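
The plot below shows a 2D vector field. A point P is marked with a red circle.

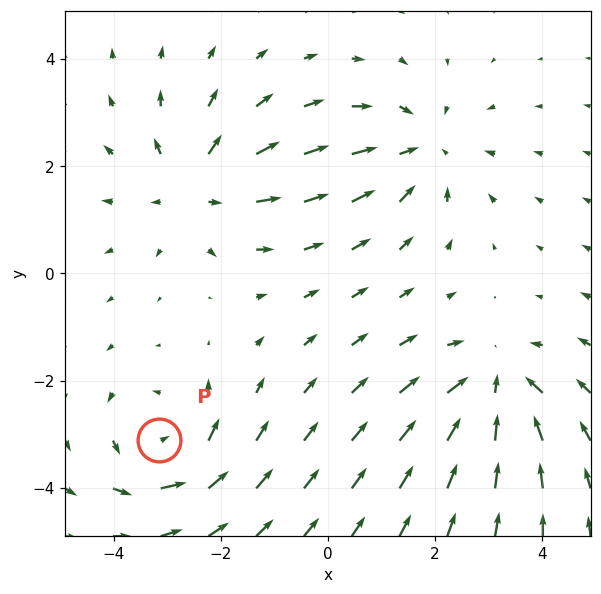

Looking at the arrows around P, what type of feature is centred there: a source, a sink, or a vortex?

vortex

At P (-3.2, -3.1) the arrows circulate counterclockwise. Divergence ≈0, curl about +4 — near-zero divergence with nonzero curl is a vortex.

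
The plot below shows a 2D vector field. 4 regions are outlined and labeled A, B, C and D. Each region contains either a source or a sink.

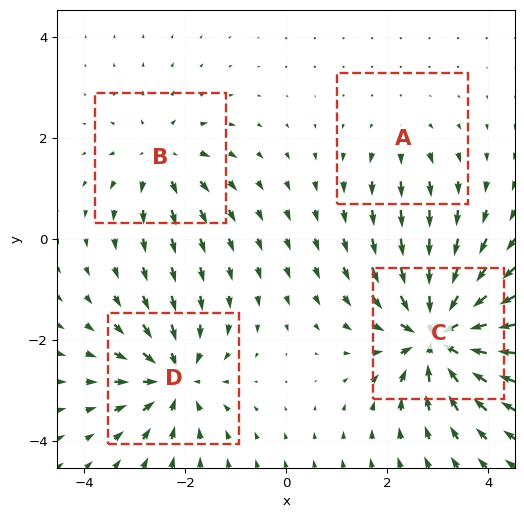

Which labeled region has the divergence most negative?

C

Divergence at each region's feature centre — A: about +3, B: about +4, C: about -9, D: about -6. Region C is most negative.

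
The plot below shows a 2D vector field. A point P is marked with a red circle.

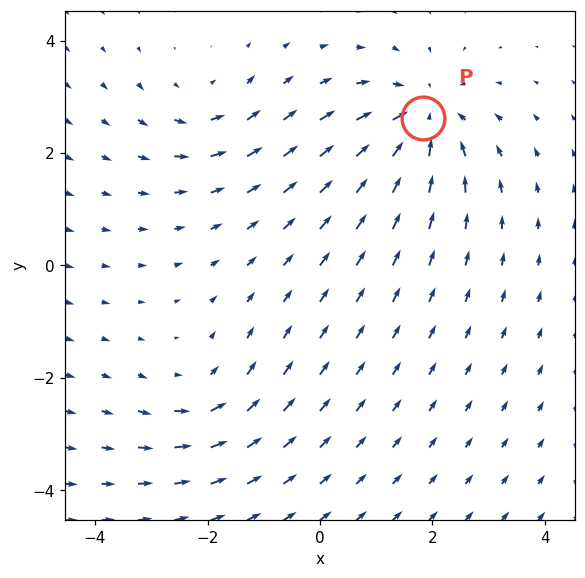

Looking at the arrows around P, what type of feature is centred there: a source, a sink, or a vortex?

sink

At P (1.8, 2.6) the arrows converge inward. Divergence about -4, curl ≈0 — negative divergence with near-zero curl is a sink.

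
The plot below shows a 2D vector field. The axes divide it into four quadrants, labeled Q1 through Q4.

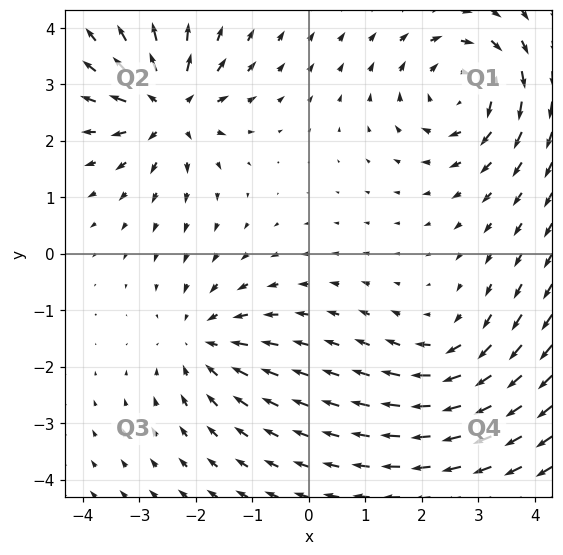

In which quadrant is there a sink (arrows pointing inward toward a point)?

The sink sits at approximately (-1.9, -1.5), which lies in quadrant Q3. The divergence there is about -4, negative as expected for a sink.

Q3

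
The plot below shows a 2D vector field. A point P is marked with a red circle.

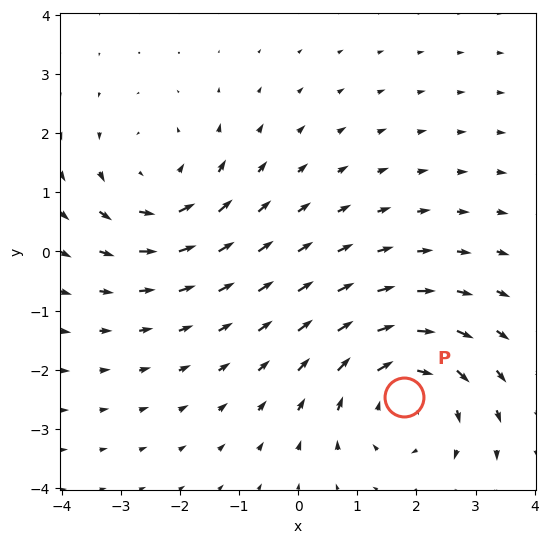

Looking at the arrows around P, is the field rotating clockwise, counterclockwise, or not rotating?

clockwise

Near P at (1.8, -2.5) the arrows circulate clockwise. The curl (z-component) there is about -4; negative curl means clockwise rotation.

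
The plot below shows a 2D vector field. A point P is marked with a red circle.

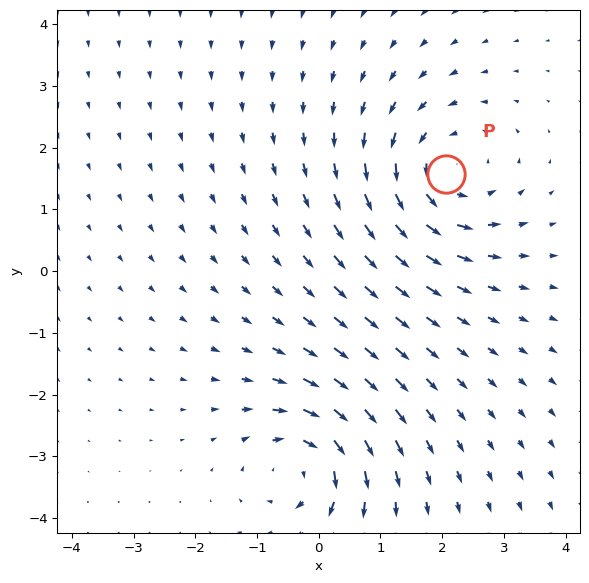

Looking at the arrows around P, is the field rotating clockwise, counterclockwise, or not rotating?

Near P at (2.1, 1.6) the arrows circulate counterclockwise. The curl (z-component) there is about +4; positive curl means counterclockwise rotation.

counterclockwise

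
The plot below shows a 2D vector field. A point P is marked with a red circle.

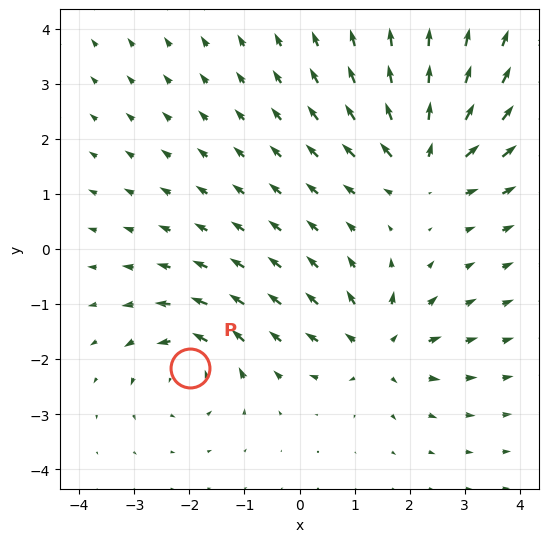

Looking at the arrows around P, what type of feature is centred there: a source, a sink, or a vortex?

At P (-2.0, -2.2) the arrows circulate counterclockwise. Divergence ≈0, curl about +5 — near-zero divergence with nonzero curl is a vortex.

vortex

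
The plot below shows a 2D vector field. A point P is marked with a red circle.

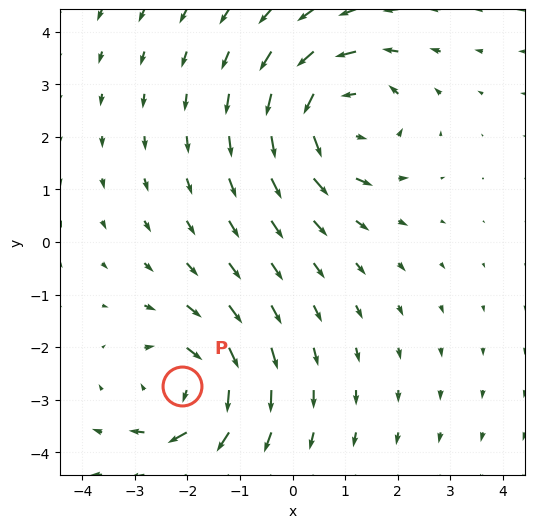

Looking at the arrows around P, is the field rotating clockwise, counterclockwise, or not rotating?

clockwise

Near P at (-2.1, -2.7) the arrows circulate clockwise. The curl (z-component) there is about -4; negative curl means clockwise rotation.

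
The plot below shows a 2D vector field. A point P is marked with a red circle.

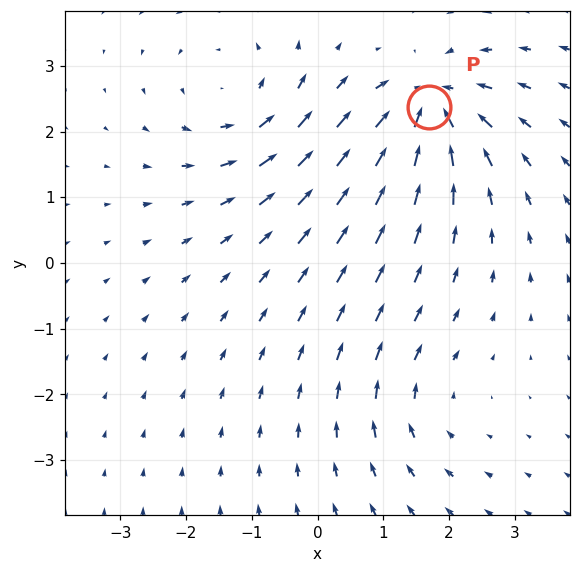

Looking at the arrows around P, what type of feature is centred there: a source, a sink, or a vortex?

sink

At P (1.7, 2.4) the arrows converge inward. Divergence about -7, curl ≈0 — negative divergence with near-zero curl is a sink.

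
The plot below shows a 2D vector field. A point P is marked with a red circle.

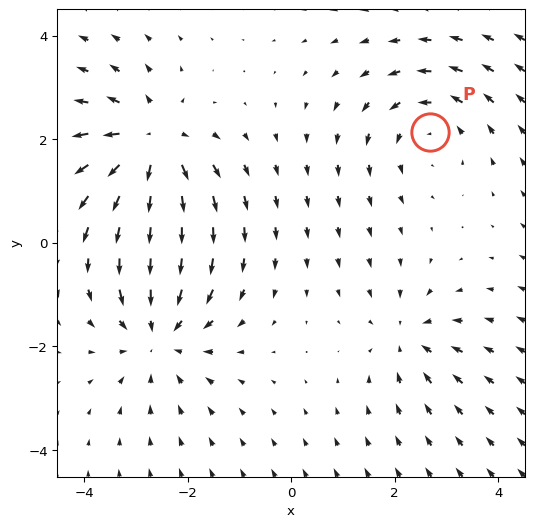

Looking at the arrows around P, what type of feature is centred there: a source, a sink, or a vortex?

vortex

At P (2.7, 2.1) the arrows circulate counterclockwise. Divergence ≈0, curl about +3 — near-zero divergence with nonzero curl is a vortex.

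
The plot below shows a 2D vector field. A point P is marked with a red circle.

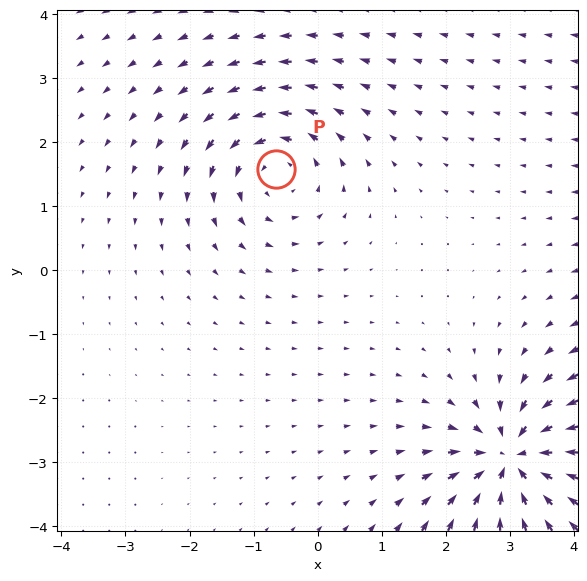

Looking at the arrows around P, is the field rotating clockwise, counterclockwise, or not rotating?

counterclockwise

Near P at (-0.7, 1.6) the arrows circulate counterclockwise. The curl (z-component) there is about +4; positive curl means counterclockwise rotation.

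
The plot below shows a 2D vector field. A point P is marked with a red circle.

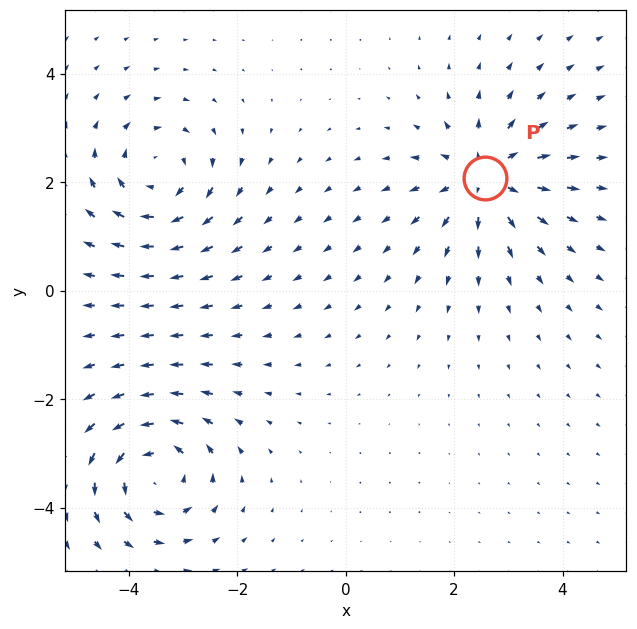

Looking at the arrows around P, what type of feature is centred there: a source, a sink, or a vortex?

At P (2.6, 2.1) the arrows spread outward. Divergence about +5, curl ≈0 — positive divergence with near-zero curl is a source.

source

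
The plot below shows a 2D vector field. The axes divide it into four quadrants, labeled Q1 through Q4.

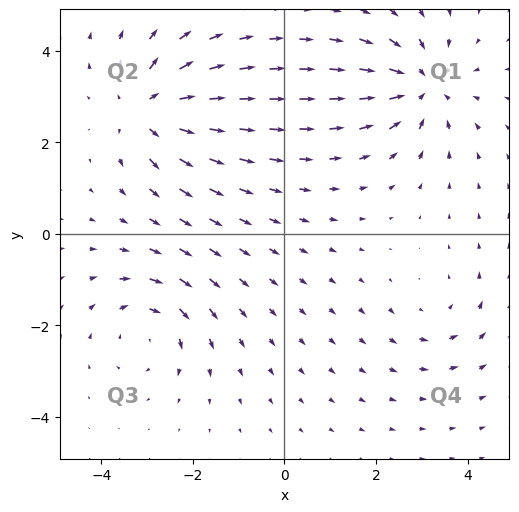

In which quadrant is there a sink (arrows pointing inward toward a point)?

Q1

The sink sits at approximately (3.0, 3.2), which lies in quadrant Q1. The divergence there is about -5, negative as expected for a sink.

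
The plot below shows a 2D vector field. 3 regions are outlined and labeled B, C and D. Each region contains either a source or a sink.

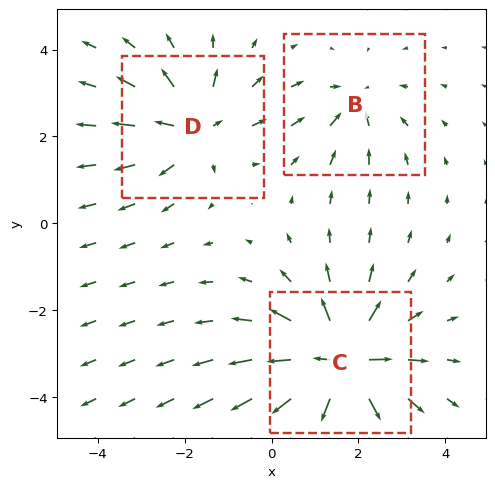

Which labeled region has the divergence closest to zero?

Divergence at each region's feature centre — B: about -2, C: about +5, D: about +3. Region B is closest to zero.

B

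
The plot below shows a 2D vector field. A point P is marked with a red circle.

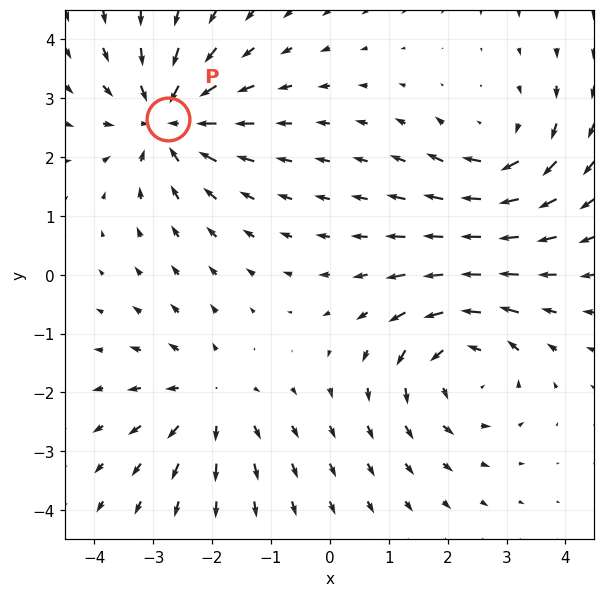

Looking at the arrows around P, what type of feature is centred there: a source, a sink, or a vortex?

sink

At P (-2.8, 2.6) the arrows converge inward. Divergence about -5, curl ≈0 — negative divergence with near-zero curl is a sink.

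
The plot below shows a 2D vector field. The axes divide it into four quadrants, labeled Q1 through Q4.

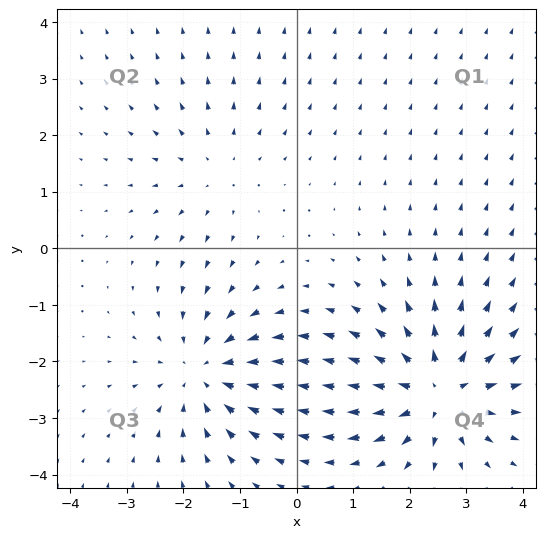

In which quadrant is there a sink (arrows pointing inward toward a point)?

Q3

The sink sits at approximately (-1.6, -2.2), which lies in quadrant Q3. The divergence there is about -4, negative as expected for a sink.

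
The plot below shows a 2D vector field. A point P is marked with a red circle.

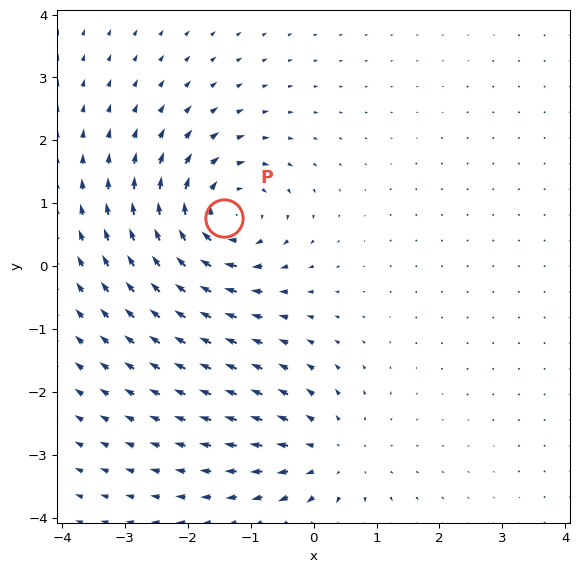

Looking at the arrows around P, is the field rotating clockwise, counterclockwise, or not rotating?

clockwise

Near P at (-1.4, 0.8) the arrows circulate clockwise. The curl (z-component) there is about -5; negative curl means clockwise rotation.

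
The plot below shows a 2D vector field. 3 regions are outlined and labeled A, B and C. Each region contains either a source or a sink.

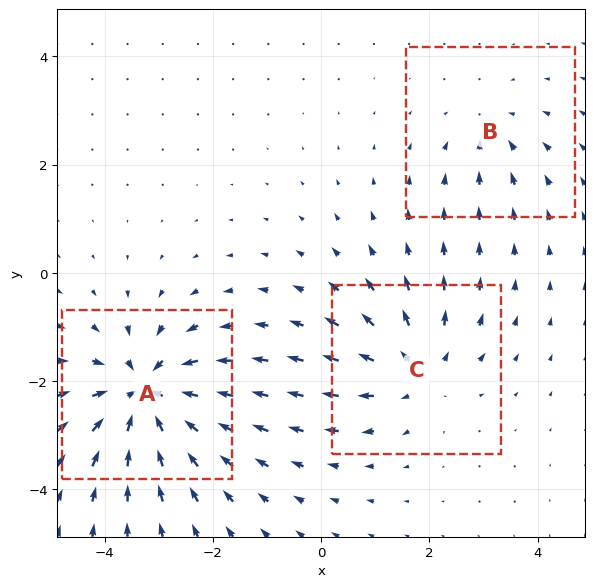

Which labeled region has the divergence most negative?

Divergence at each region's feature centre — A: about -5, B: about -2, C: about +4. Region A is most negative.

A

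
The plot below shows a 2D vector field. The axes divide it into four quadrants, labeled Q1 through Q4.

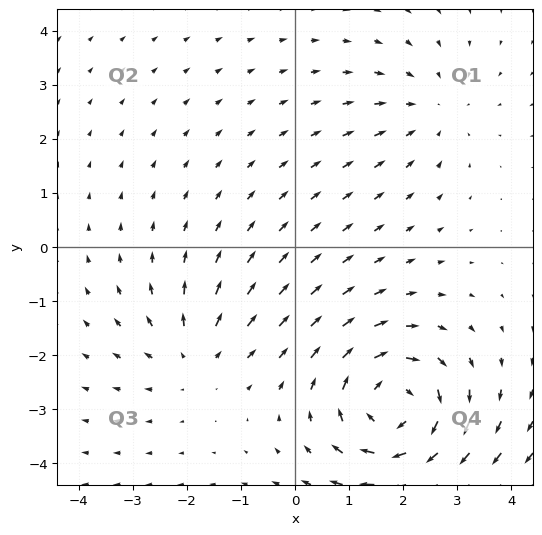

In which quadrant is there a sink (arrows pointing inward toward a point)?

The sink sits at approximately (2.5, 2.5), which lies in quadrant Q1. The divergence there is about -2, negative as expected for a sink.

Q1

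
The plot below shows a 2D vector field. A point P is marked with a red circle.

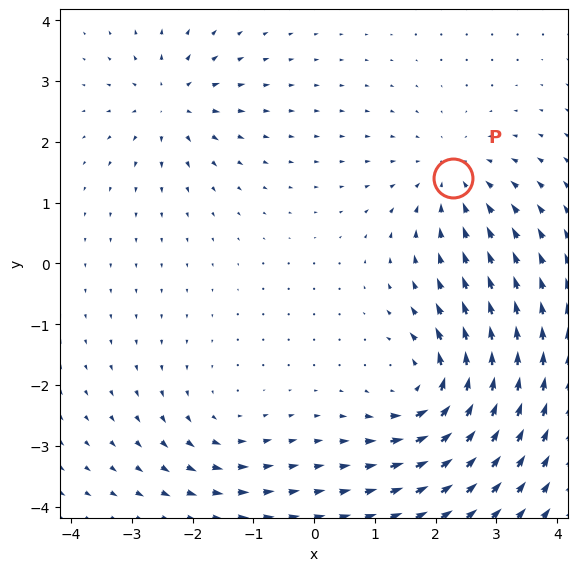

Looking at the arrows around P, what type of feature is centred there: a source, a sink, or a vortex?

At P (2.3, 1.4) the arrows converge inward. Divergence about -3, curl ≈0 — negative divergence with near-zero curl is a sink.

sink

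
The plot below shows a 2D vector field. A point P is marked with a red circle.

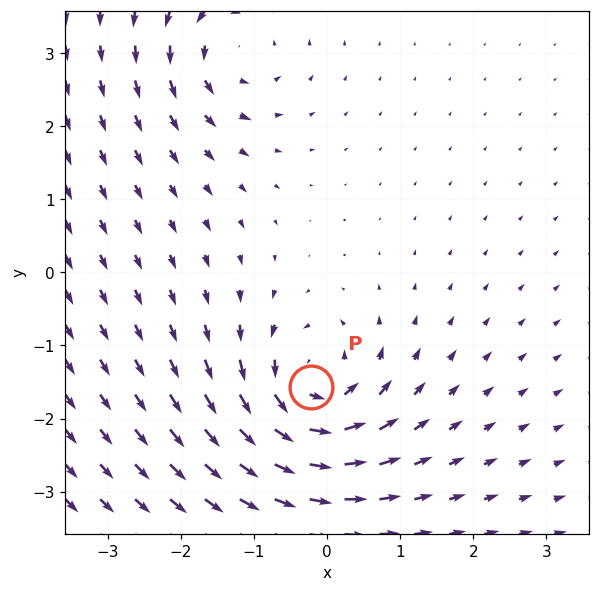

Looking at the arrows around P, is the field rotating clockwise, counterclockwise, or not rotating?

Near P at (-0.2, -1.6) the arrows circulate counterclockwise. The curl (z-component) there is about +6; positive curl means counterclockwise rotation.

counterclockwise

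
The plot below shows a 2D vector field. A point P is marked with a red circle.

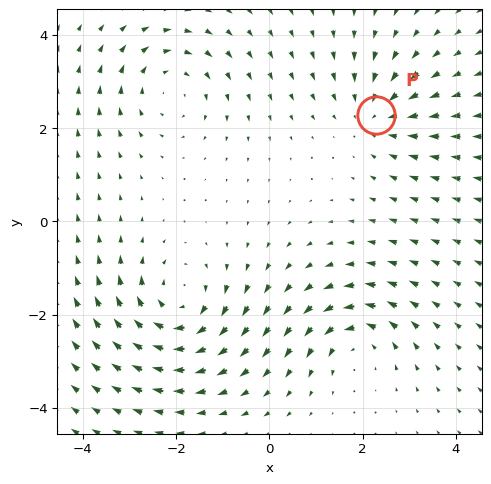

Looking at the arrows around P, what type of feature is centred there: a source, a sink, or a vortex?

At P (2.3, 2.3) the arrows converge inward. Divergence about -3, curl ≈0 — negative divergence with near-zero curl is a sink.

sink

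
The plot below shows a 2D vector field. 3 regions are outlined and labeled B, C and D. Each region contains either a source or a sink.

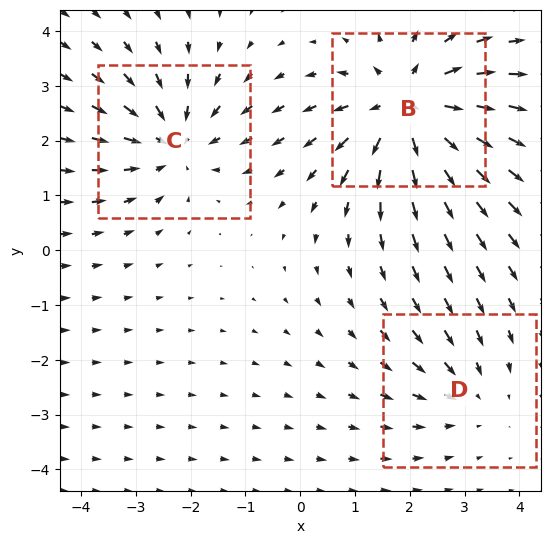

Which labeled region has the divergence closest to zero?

D

Divergence at each region's feature centre — B: about +4, C: about -3, D: about -2. Region D is closest to zero.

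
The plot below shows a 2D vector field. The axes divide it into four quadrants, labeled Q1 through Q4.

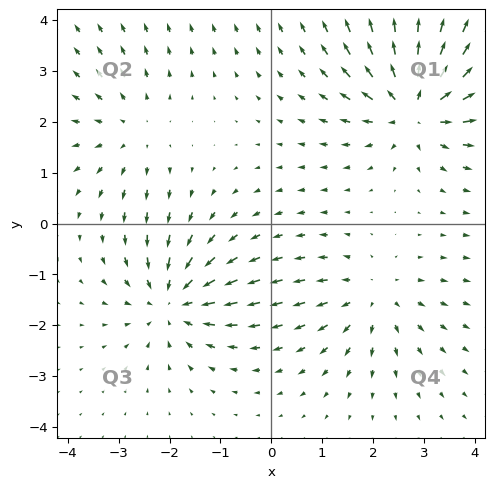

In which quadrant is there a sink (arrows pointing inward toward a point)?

The sink sits at approximately (-1.9, -1.5), which lies in quadrant Q3. The divergence there is about -4, negative as expected for a sink.

Q3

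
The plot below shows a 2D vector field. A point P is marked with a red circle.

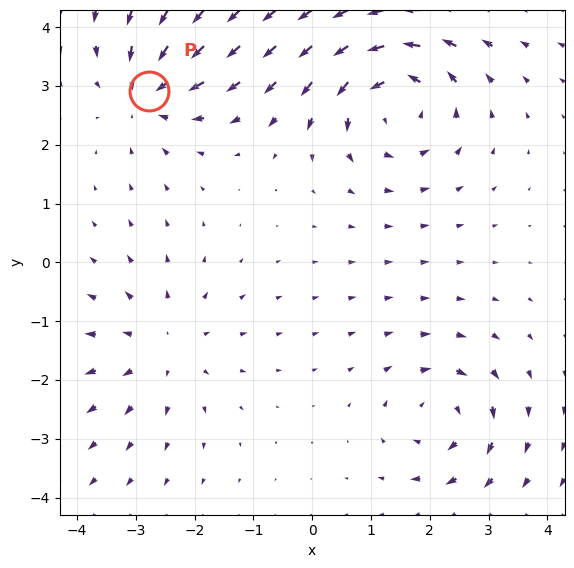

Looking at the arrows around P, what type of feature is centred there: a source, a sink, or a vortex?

At P (-2.8, 2.9) the arrows converge inward. Divergence about -4, curl ≈0 — negative divergence with near-zero curl is a sink.

sink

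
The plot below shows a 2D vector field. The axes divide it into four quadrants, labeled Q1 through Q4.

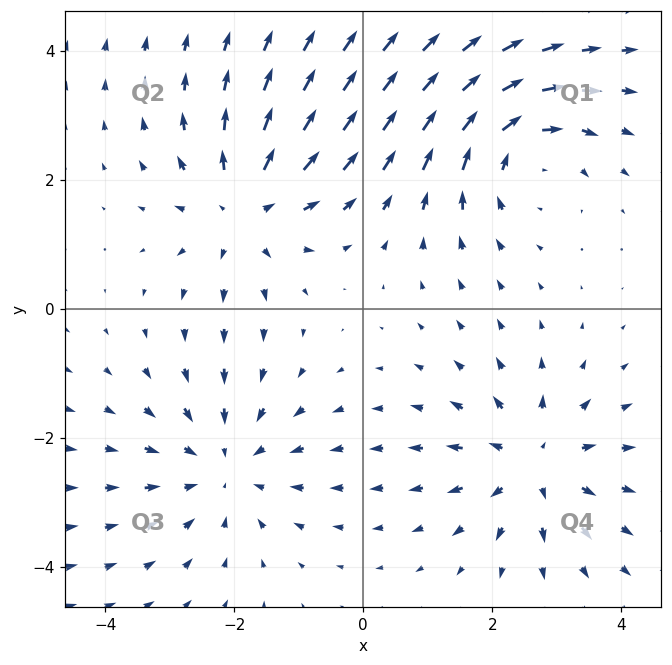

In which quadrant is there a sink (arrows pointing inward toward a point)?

The sink sits at approximately (-2.1, -2.5), which lies in quadrant Q3. The divergence there is about -4, negative as expected for a sink.

Q3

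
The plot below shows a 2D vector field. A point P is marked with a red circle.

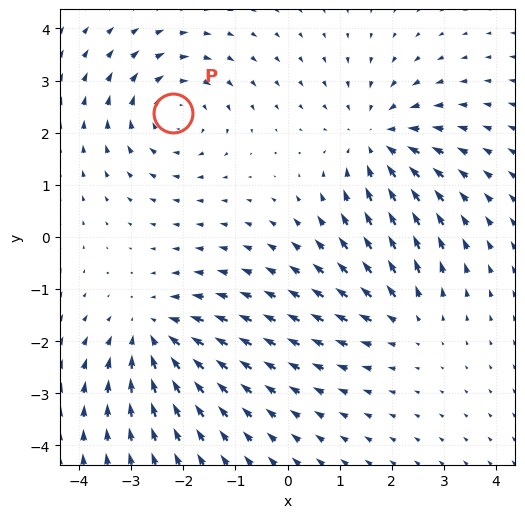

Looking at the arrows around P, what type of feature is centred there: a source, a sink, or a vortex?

vortex

At P (-2.2, 2.4) the arrows circulate clockwise. Divergence ≈0, curl about -4 — near-zero divergence with nonzero curl is a vortex.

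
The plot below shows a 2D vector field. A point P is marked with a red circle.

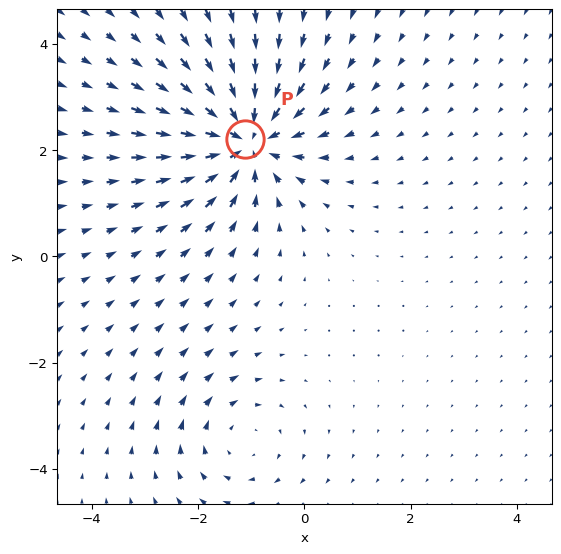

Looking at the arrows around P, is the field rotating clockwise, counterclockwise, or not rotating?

not rotating

Near P at (-1.1, 2.2) the arrows show no circulation. The curl there is ≈0.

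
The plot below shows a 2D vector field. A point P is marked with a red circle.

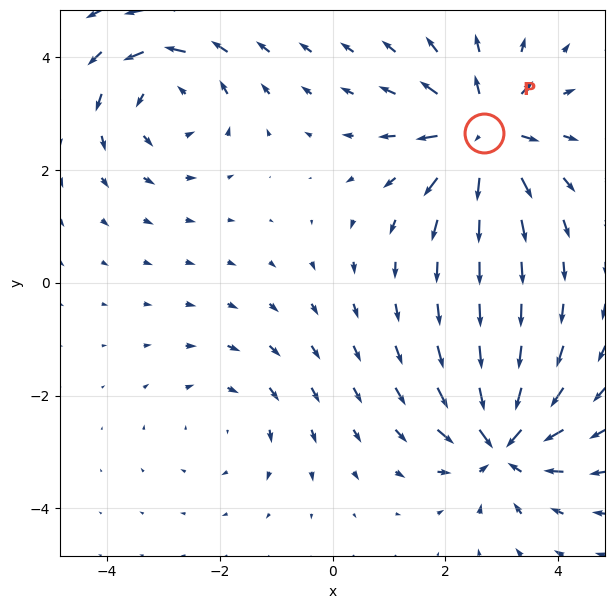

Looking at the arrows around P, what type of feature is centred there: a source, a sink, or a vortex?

source

At P (2.7, 2.7) the arrows spread outward. Divergence about +5, curl ≈0 — positive divergence with near-zero curl is a source.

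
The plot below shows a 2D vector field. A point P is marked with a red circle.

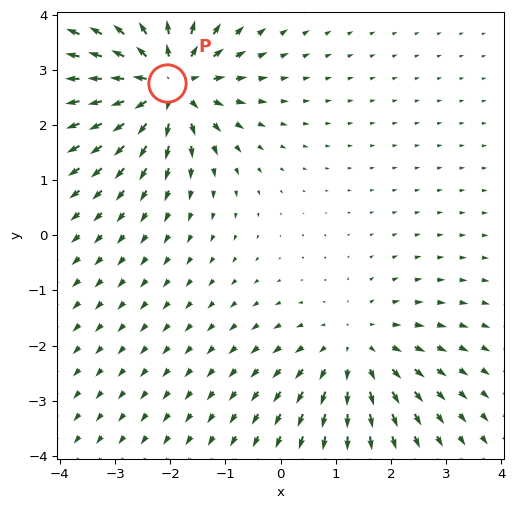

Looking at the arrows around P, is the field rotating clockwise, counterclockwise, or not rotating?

Near P at (-2.1, 2.8) the arrows show no circulation. The curl there is ≈0.

not rotating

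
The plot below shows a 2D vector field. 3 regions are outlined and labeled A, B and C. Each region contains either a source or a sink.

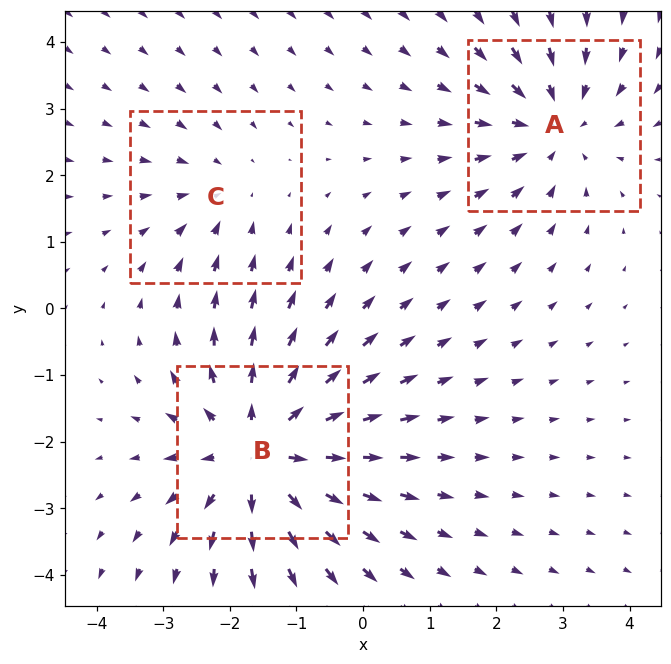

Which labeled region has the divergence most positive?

B

Divergence at each region's feature centre — A: about -3, B: about +4, C: about -2. Region B is most positive.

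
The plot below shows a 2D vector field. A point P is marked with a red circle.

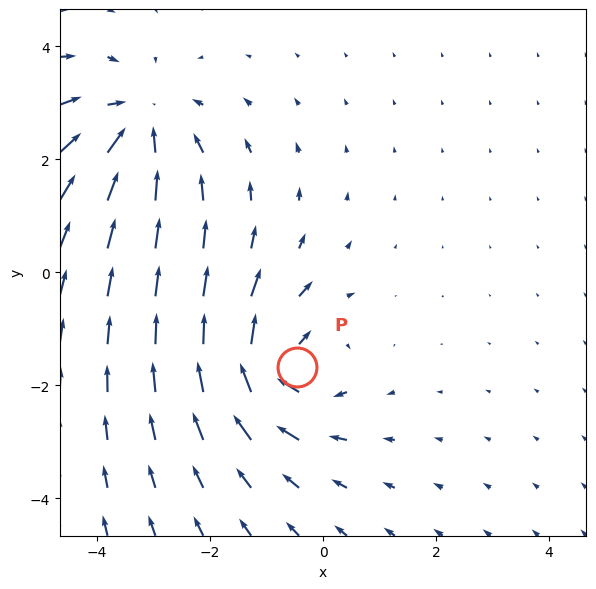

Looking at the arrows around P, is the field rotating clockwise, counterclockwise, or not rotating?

clockwise

Near P at (-0.5, -1.7) the arrows circulate clockwise. The curl (z-component) there is about -6; negative curl means clockwise rotation.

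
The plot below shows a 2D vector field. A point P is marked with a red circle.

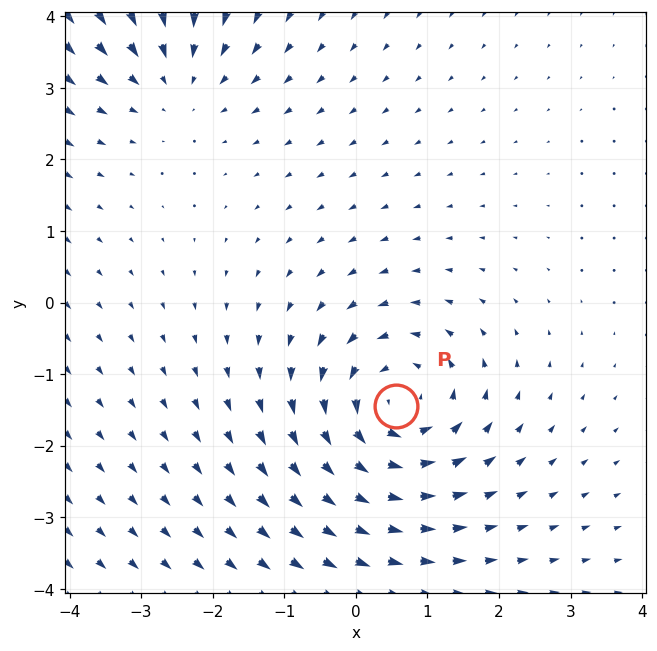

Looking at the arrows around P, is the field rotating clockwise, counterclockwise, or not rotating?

counterclockwise

Near P at (0.6, -1.4) the arrows circulate counterclockwise. The curl (z-component) there is about +4; positive curl means counterclockwise rotation.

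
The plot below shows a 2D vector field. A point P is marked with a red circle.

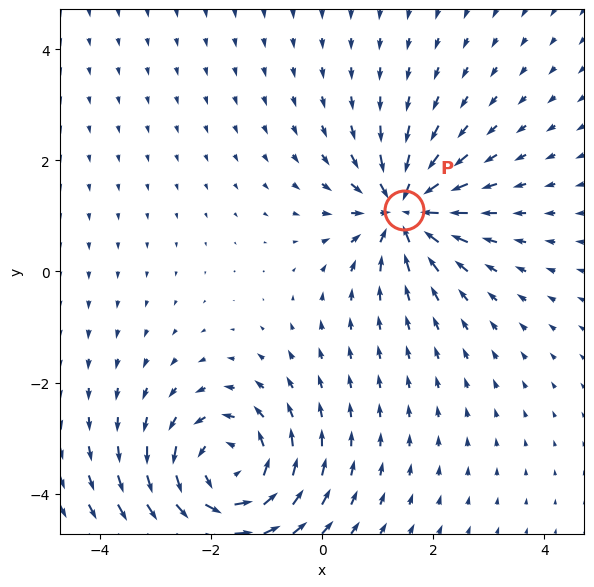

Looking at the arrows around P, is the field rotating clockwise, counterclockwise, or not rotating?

not rotating

Near P at (1.5, 1.1) the arrows show no circulation. The curl there is ≈0.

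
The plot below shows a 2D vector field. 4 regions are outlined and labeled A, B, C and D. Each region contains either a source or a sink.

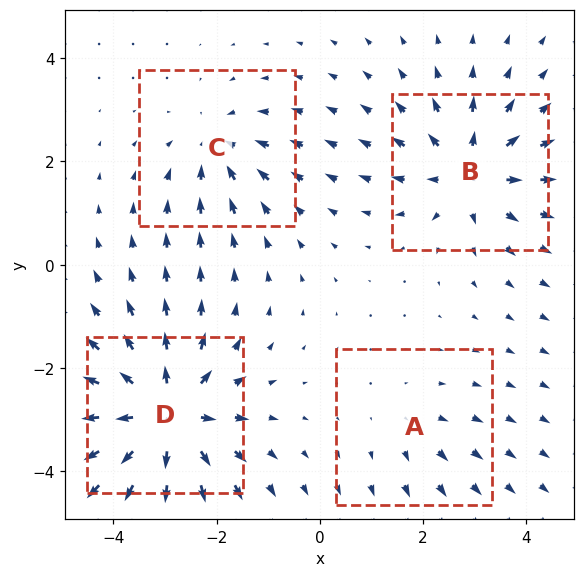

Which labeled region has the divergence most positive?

D

Divergence at each region's feature centre — A: about +2, B: about +5, C: about -4, D: about +7. Region D is most positive.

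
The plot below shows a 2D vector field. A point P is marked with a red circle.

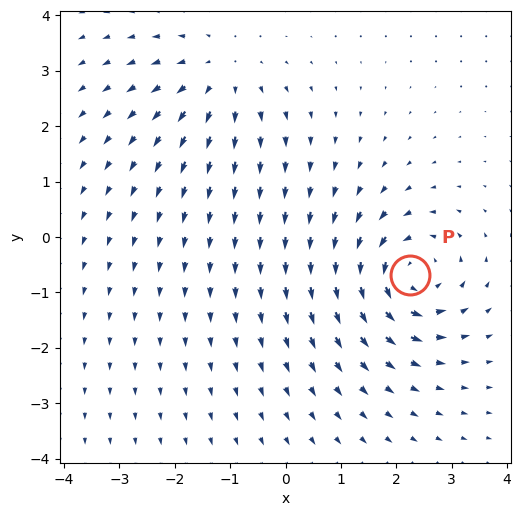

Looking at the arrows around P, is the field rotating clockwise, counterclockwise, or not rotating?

counterclockwise

Near P at (2.2, -0.7) the arrows circulate counterclockwise. The curl (z-component) there is about +6; positive curl means counterclockwise rotation.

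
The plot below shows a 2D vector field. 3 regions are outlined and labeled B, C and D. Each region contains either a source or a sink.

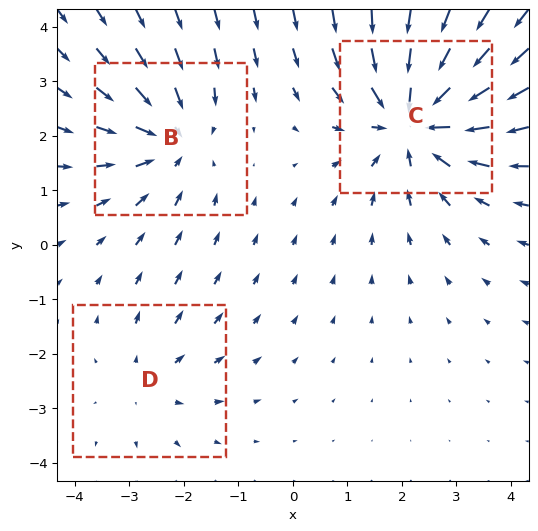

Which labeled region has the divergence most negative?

C

Divergence at each region's feature centre — B: about -3, C: about -5, D: about +2. Region C is most negative.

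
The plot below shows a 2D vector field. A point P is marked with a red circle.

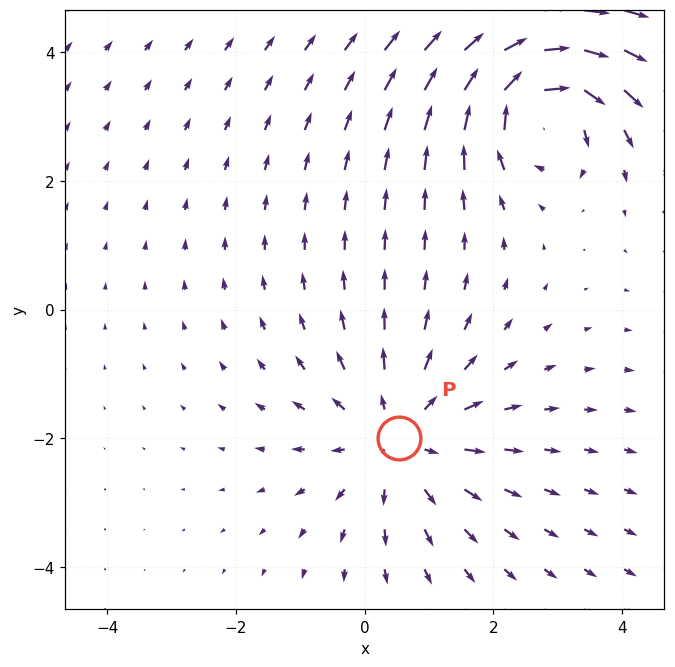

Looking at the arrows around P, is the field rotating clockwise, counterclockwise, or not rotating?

not rotating

Near P at (0.5, -2.0) the arrows show no circulation. The curl there is ≈0.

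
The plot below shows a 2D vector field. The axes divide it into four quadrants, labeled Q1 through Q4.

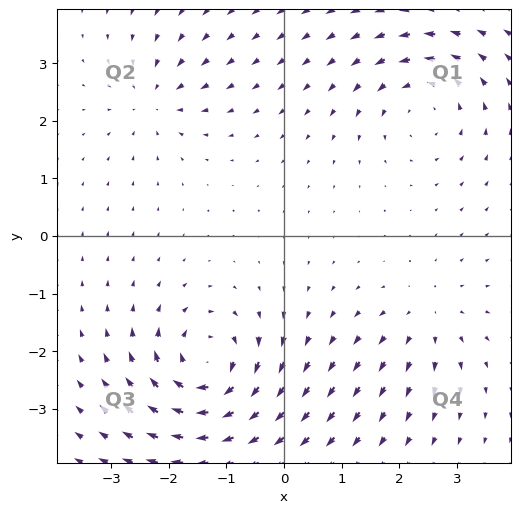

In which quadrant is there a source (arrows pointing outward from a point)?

Q4

The source sits at approximately (2.5, -1.4), which lies in quadrant Q4. The divergence there is about +3, positive as expected for a source.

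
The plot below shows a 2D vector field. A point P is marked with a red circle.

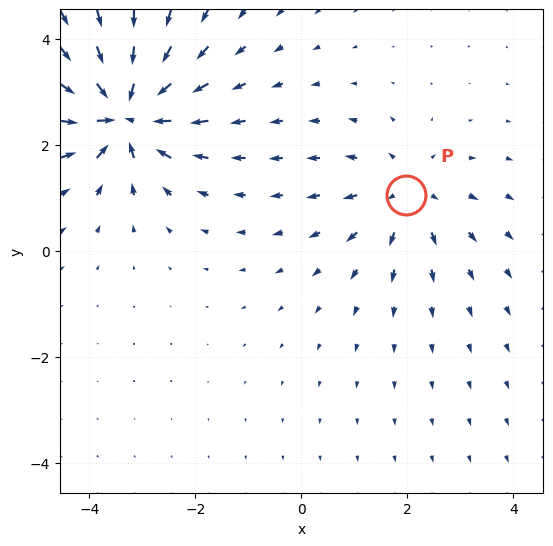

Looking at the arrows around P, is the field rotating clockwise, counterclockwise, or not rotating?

Near P at (2.0, 1.1) the arrows show no circulation. The curl there is ≈0.

not rotating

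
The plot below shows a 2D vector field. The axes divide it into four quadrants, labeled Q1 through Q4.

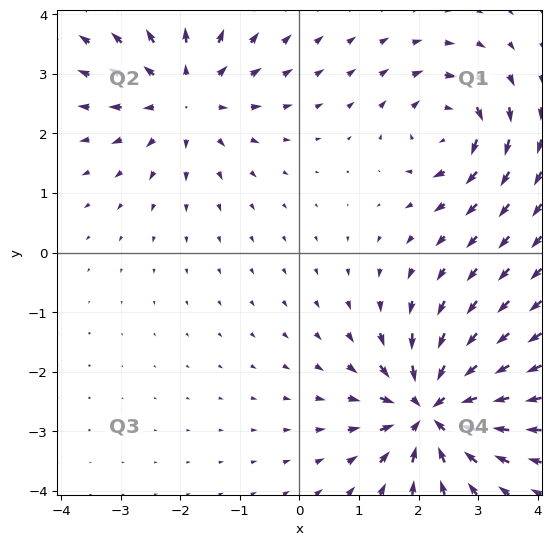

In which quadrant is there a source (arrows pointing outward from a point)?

The source sits at approximately (-1.9, 2.6), which lies in quadrant Q2. The divergence there is about +4, positive as expected for a source.

Q2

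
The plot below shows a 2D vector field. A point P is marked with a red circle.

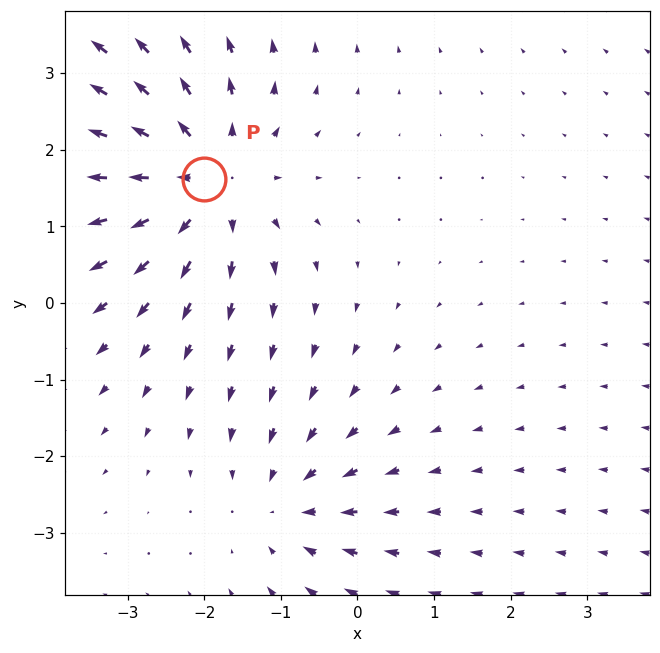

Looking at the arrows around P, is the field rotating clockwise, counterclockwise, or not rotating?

Near P at (-2.0, 1.6) the arrows show no circulation. The curl there is ≈0.

not rotating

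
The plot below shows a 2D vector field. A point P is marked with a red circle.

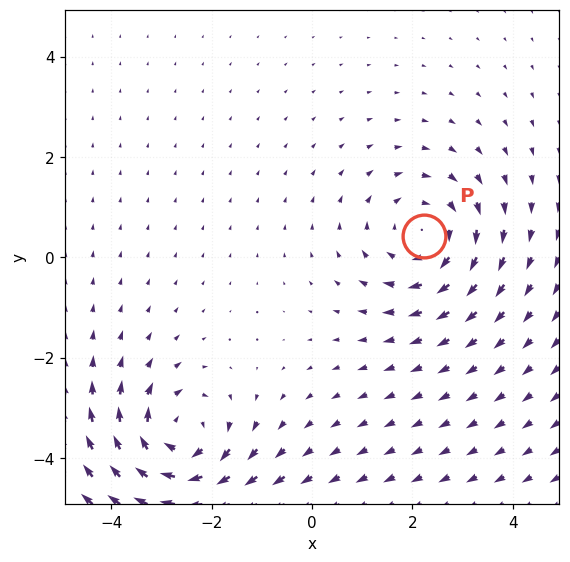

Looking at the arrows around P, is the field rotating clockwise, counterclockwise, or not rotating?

clockwise

Near P at (2.2, 0.4) the arrows circulate clockwise. The curl (z-component) there is about -3; negative curl means clockwise rotation.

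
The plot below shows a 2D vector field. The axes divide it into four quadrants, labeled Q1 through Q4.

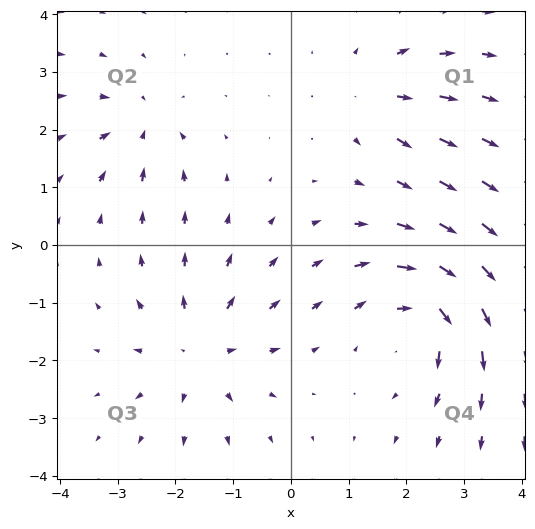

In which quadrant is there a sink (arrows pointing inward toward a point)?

The sink sits at approximately (-2.6, 2.1), which lies in quadrant Q2. The divergence there is about -4, negative as expected for a sink.

Q2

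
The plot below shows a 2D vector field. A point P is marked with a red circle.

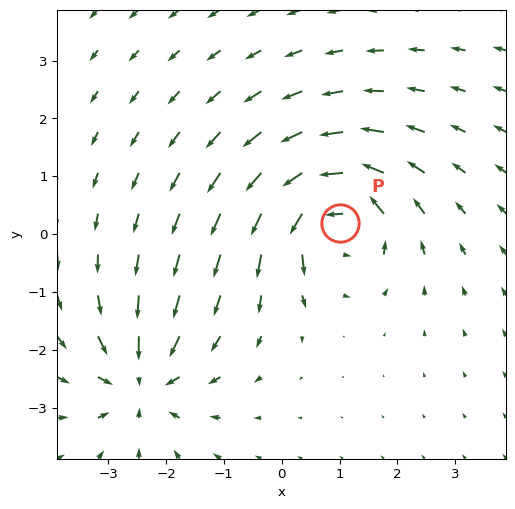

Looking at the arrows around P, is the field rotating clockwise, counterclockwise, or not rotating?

Near P at (1.0, 0.2) the arrows circulate counterclockwise. The curl (z-component) there is about +5; positive curl means counterclockwise rotation.

counterclockwise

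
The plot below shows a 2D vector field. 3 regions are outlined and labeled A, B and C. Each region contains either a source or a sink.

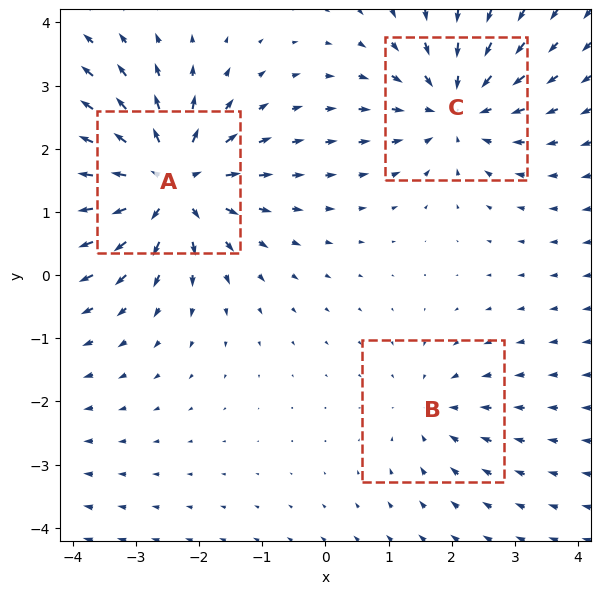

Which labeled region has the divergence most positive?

A

Divergence at each region's feature centre — A: about +5, B: about -2, C: about -4. Region A is most positive.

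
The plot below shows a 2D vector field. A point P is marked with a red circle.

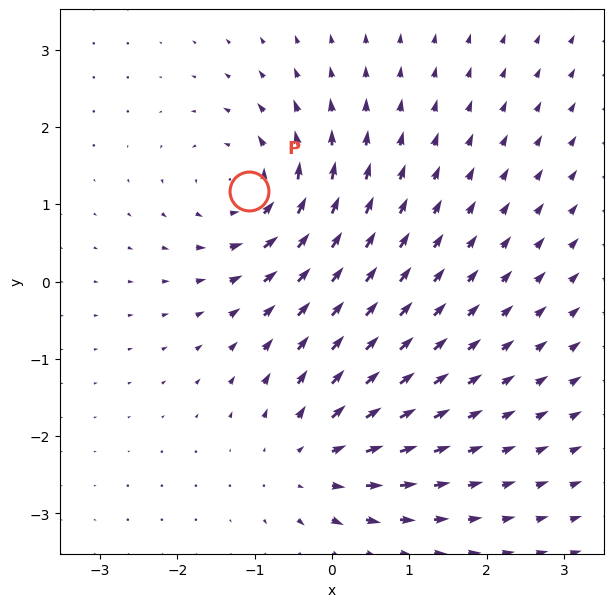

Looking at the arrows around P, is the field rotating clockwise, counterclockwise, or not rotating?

Near P at (-1.1, 1.2) the arrows circulate counterclockwise. The curl (z-component) there is about +5; positive curl means counterclockwise rotation.

counterclockwise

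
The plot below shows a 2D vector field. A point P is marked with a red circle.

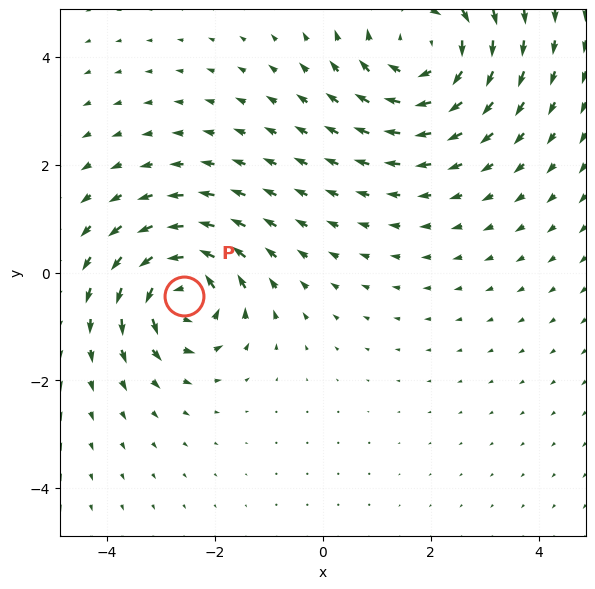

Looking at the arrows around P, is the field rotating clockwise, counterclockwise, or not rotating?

counterclockwise

Near P at (-2.6, -0.4) the arrows circulate counterclockwise. The curl (z-component) there is about +4; positive curl means counterclockwise rotation.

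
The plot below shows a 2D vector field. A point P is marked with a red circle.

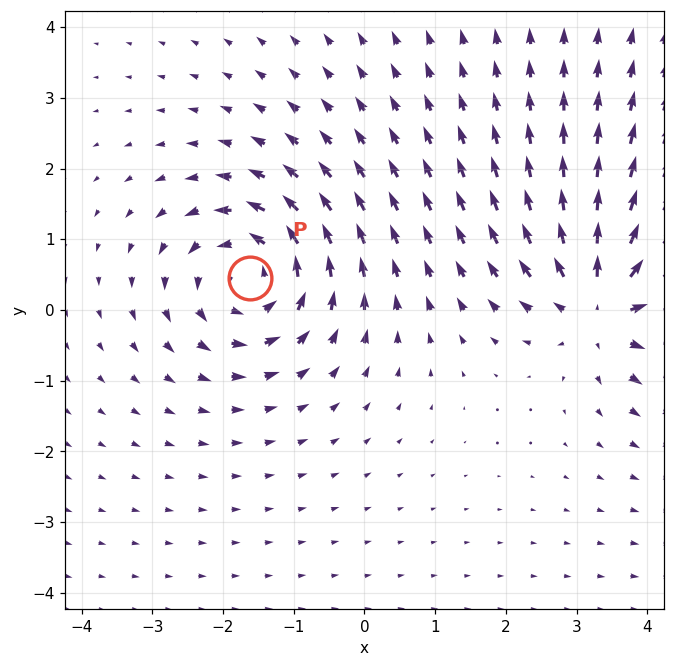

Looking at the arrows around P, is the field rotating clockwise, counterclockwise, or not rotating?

counterclockwise

Near P at (-1.6, 0.5) the arrows circulate counterclockwise. The curl (z-component) there is about +5; positive curl means counterclockwise rotation.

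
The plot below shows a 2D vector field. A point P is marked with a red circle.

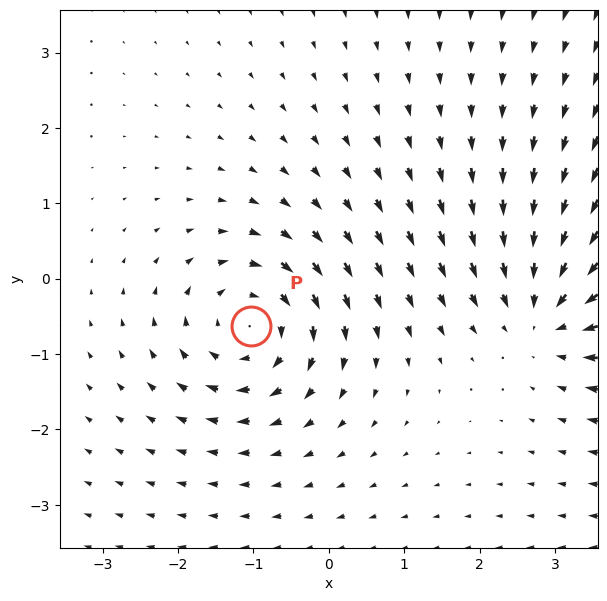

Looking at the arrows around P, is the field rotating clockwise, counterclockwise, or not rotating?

clockwise

Near P at (-1.0, -0.6) the arrows circulate clockwise. The curl (z-component) there is about -4; negative curl means clockwise rotation.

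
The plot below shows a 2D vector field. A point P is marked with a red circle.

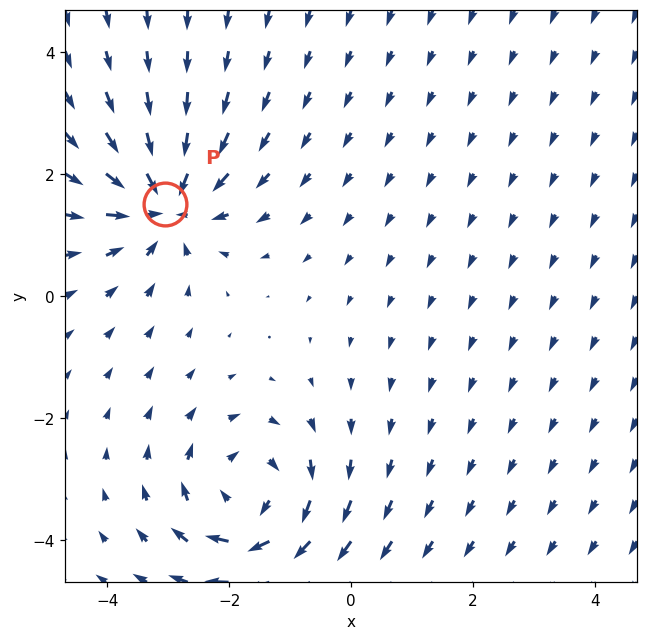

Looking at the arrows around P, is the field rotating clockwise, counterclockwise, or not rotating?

Near P at (-3.0, 1.5) the arrows show no circulation. The curl there is ≈0.

not rotating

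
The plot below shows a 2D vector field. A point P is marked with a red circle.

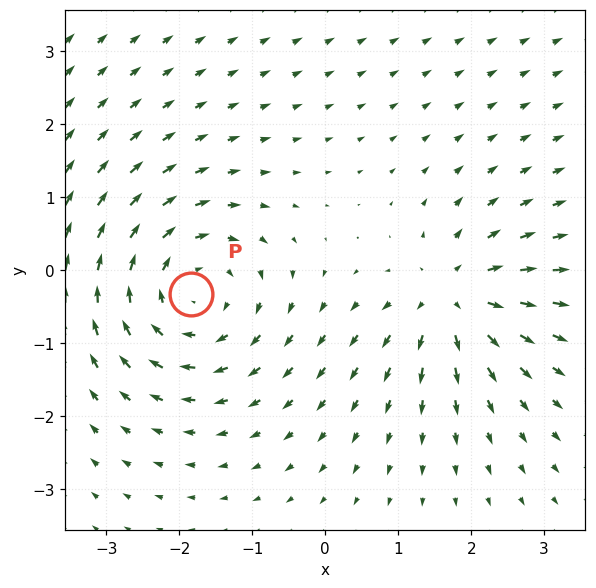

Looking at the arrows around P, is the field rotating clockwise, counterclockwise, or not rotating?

clockwise

Near P at (-1.8, -0.3) the arrows circulate clockwise. The curl (z-component) there is about -3; negative curl means clockwise rotation.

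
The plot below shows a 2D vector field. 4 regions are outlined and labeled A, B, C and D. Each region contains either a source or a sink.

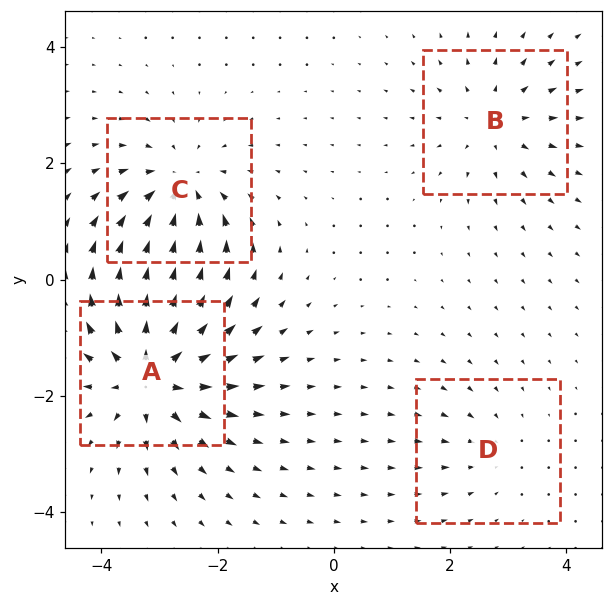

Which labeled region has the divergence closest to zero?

Divergence at each region's feature centre — A: about +7, B: about +4, C: about -5, D: about -2. Region D is closest to zero.

D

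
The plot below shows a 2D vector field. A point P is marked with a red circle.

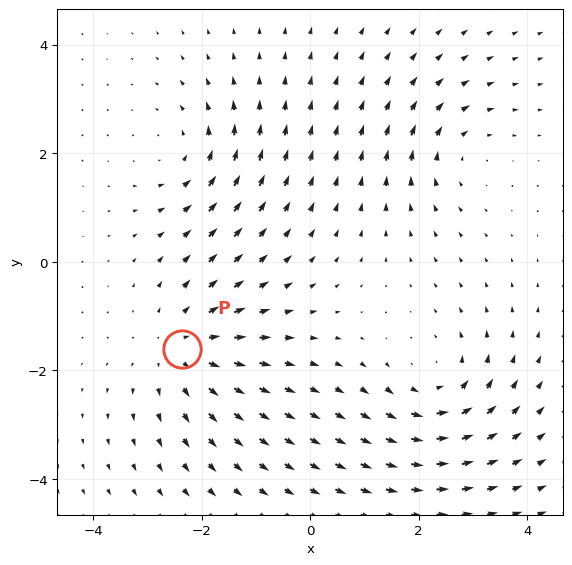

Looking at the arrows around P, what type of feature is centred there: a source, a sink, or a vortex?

At P (-2.4, -1.6) the arrows spread outward. Divergence about +4, curl ≈0 — positive divergence with near-zero curl is a source.

source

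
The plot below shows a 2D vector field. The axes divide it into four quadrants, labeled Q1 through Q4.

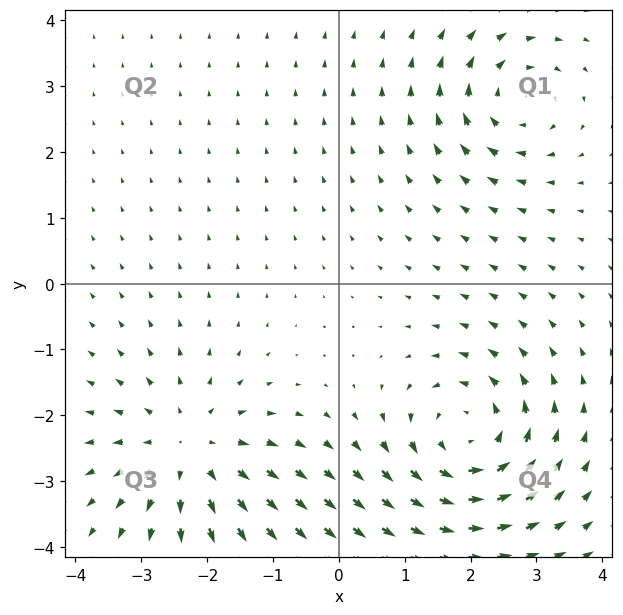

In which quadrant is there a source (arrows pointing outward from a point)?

Q3

The source sits at approximately (-2.3, -2.5), which lies in quadrant Q3. The divergence there is about +4, positive as expected for a source.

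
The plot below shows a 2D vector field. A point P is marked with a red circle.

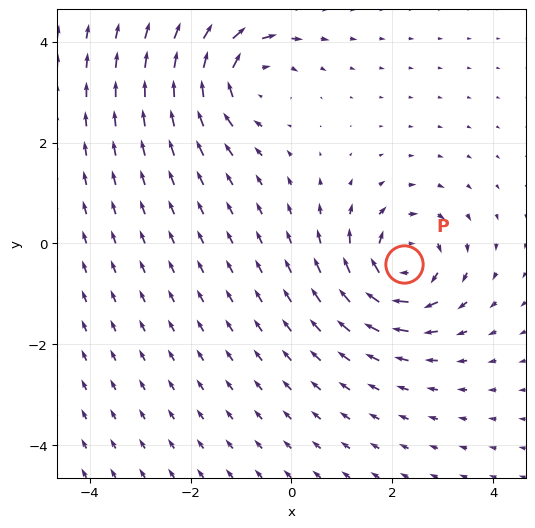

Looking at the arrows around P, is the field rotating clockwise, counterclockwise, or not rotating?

clockwise

Near P at (2.2, -0.4) the arrows circulate clockwise. The curl (z-component) there is about -6; negative curl means clockwise rotation.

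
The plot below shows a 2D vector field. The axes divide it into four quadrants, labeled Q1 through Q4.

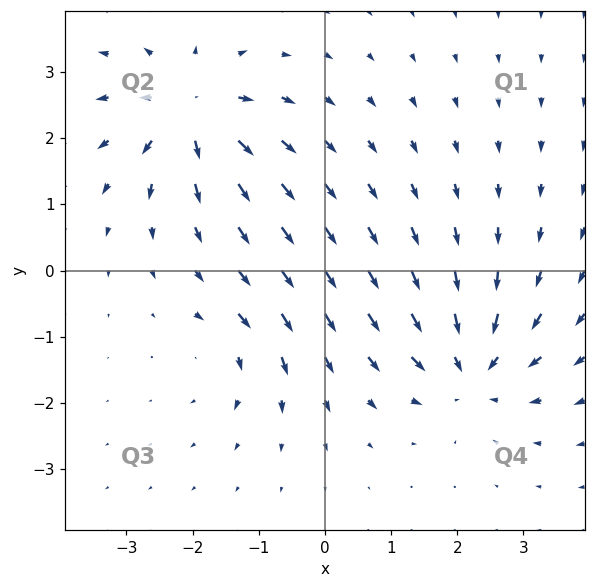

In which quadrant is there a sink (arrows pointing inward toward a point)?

Q4

The sink sits at approximately (2.2, -1.5), which lies in quadrant Q4. The divergence there is about -6, negative as expected for a sink.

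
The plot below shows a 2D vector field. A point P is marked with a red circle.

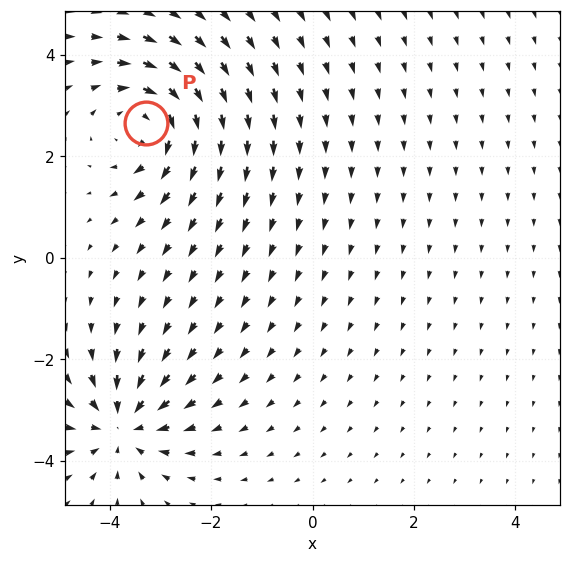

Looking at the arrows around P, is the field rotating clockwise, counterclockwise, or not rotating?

clockwise

Near P at (-3.3, 2.7) the arrows circulate clockwise. The curl (z-component) there is about -3; negative curl means clockwise rotation.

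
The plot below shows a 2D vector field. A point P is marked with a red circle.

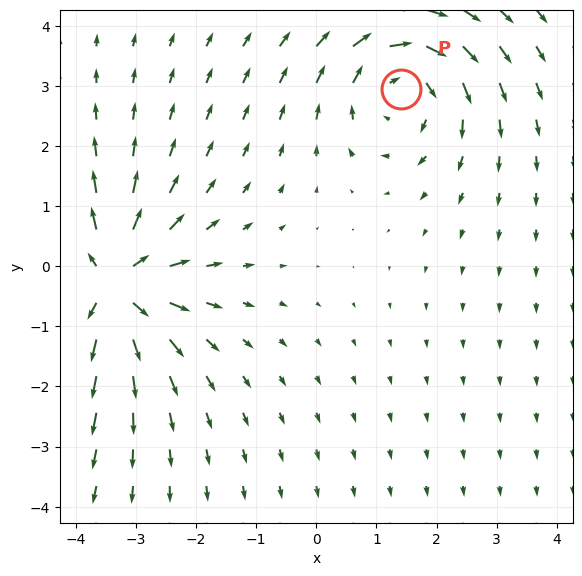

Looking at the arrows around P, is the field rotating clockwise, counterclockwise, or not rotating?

clockwise

Near P at (1.4, 2.9) the arrows circulate clockwise. The curl (z-component) there is about -3; negative curl means clockwise rotation.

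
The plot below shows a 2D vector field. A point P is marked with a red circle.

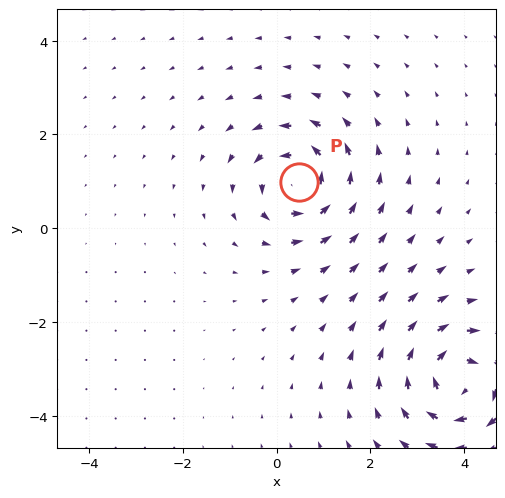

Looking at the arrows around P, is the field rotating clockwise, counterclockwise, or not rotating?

Near P at (0.5, 1.0) the arrows circulate counterclockwise. The curl (z-component) there is about +5; positive curl means counterclockwise rotation.

counterclockwise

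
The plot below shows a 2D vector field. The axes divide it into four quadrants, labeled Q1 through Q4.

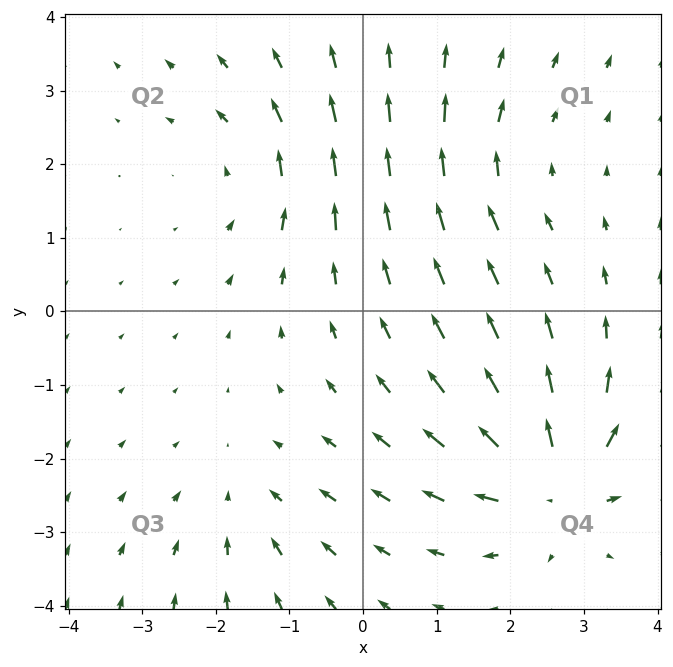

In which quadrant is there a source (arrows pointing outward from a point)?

Q4

The source sits at approximately (2.6, -2.3), which lies in quadrant Q4. The divergence there is about +6, positive as expected for a source.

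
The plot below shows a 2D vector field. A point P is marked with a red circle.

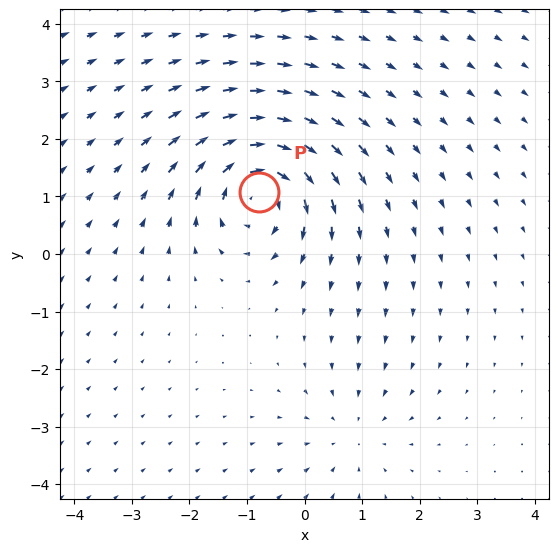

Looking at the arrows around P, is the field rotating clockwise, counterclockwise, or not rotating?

clockwise

Near P at (-0.8, 1.1) the arrows circulate clockwise. The curl (z-component) there is about -7; negative curl means clockwise rotation.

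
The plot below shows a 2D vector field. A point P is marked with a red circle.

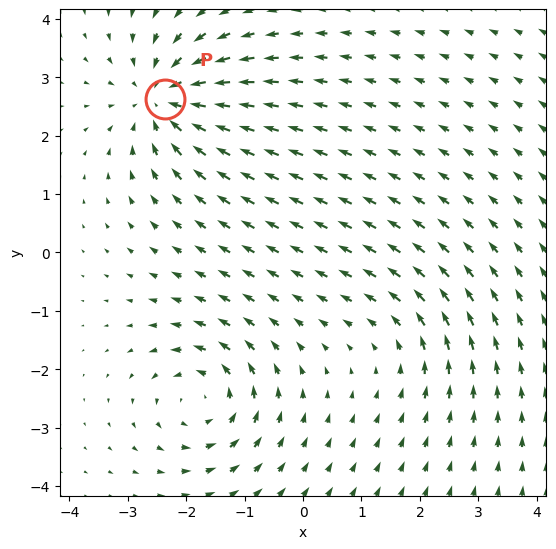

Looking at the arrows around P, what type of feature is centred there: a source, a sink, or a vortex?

At P (-2.4, 2.6) the arrows converge inward. Divergence about -5, curl ≈0 — negative divergence with near-zero curl is a sink.

sink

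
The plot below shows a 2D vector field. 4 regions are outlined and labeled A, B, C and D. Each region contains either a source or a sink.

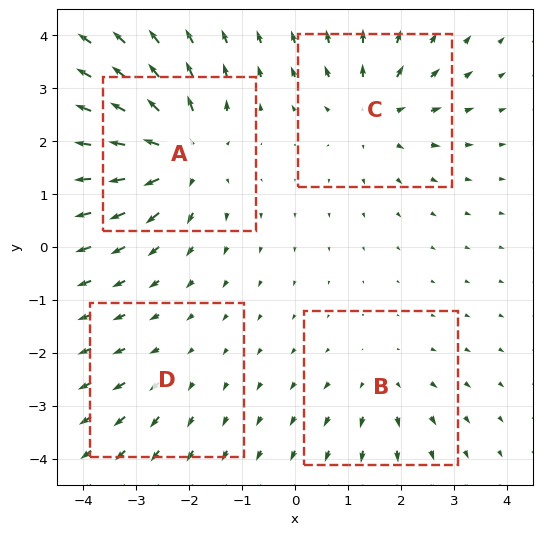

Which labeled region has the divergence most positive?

Divergence at each region's feature centre — A: about +7, B: about +3, C: about +5, D: about +2. Region A is most positive.

A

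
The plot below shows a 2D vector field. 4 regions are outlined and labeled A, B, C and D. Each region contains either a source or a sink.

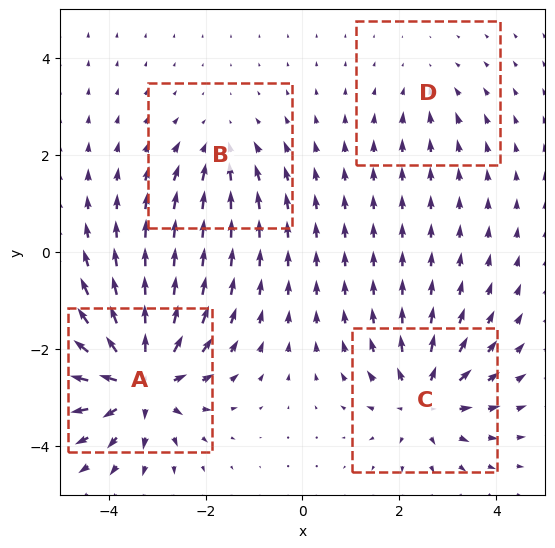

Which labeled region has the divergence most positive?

Divergence at each region's feature centre — A: about +8, B: about -3, C: about +5, D: about -2. Region A is most positive.

A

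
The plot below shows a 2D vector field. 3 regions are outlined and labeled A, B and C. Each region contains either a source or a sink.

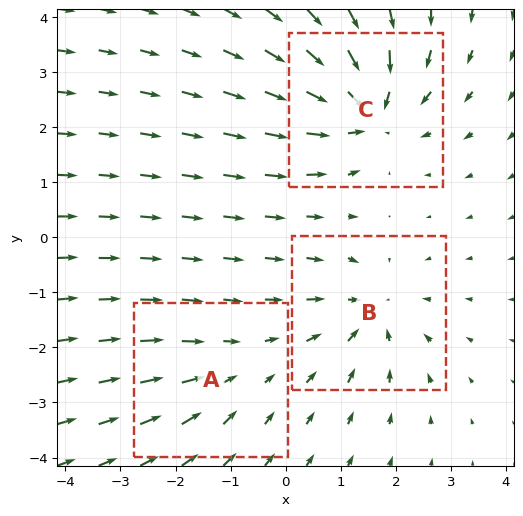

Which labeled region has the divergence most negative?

C

Divergence at each region's feature centre — A: about -2, B: about -4, C: about -6. Region C is most negative.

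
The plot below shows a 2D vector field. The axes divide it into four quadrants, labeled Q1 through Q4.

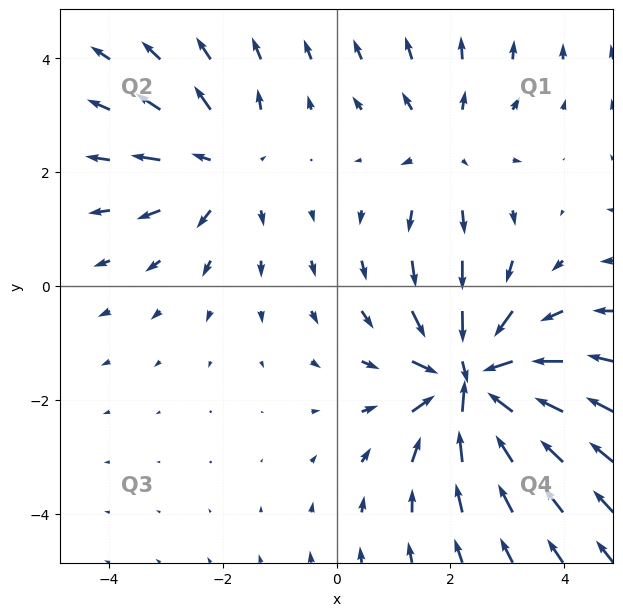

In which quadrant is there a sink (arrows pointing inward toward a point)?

The sink sits at approximately (2.4, -1.7), which lies in quadrant Q4. The divergence there is about -6, negative as expected for a sink.

Q4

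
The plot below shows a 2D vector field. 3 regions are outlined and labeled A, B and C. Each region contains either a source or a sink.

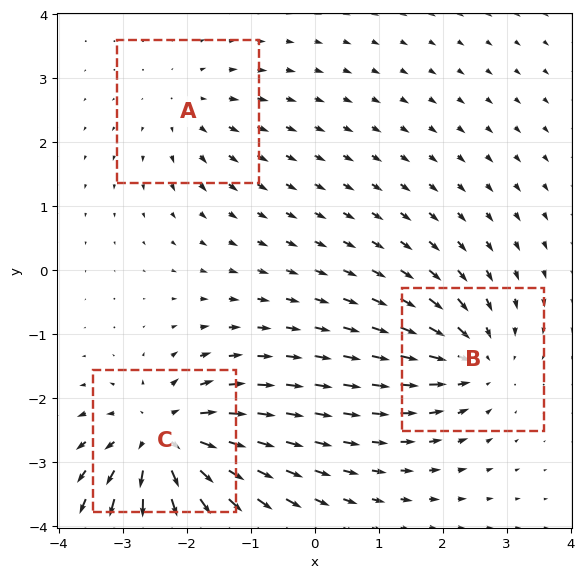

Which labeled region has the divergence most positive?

Divergence at each region's feature centre — A: about +2, B: about -4, C: about +6. Region C is most positive.

C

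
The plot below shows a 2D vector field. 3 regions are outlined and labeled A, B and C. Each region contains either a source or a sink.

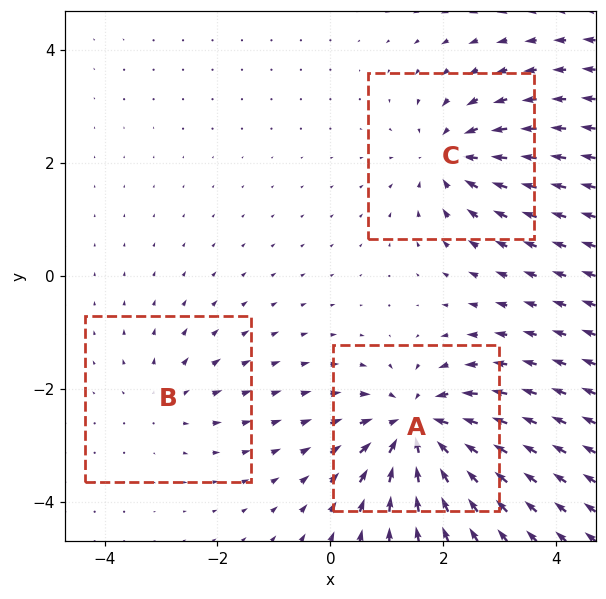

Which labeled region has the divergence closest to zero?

B

Divergence at each region's feature centre — A: about -6, B: about +2, C: about -4. Region B is closest to zero.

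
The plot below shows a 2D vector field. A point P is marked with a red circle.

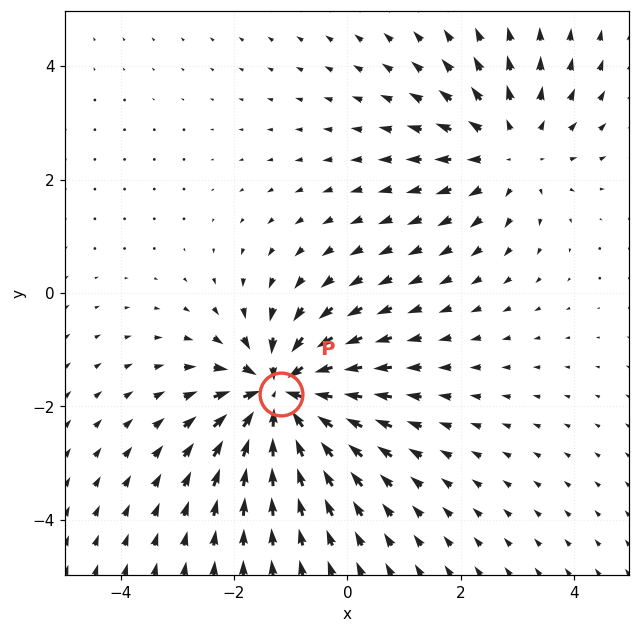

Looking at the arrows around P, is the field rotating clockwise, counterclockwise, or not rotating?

not rotating

Near P at (-1.2, -1.8) the arrows show no circulation. The curl there is ≈0.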